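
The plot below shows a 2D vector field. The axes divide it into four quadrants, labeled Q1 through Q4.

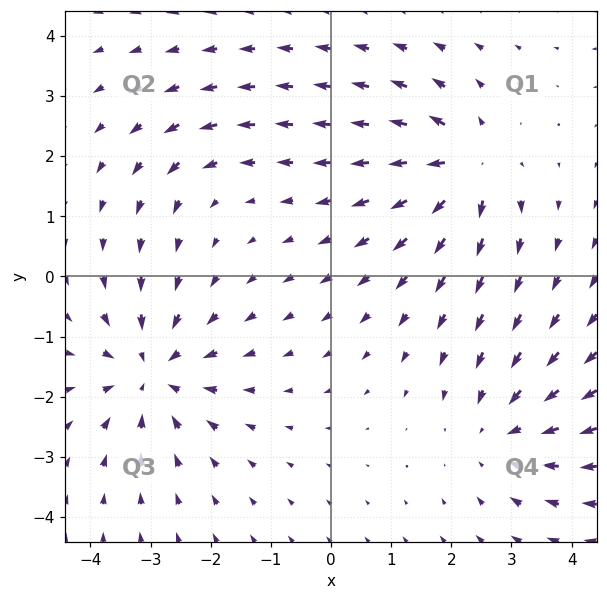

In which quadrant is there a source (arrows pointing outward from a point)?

Q1

The source sits at approximately (2.2, 1.8), which lies in quadrant Q1. The divergence there is about +5, positive as expected for a source.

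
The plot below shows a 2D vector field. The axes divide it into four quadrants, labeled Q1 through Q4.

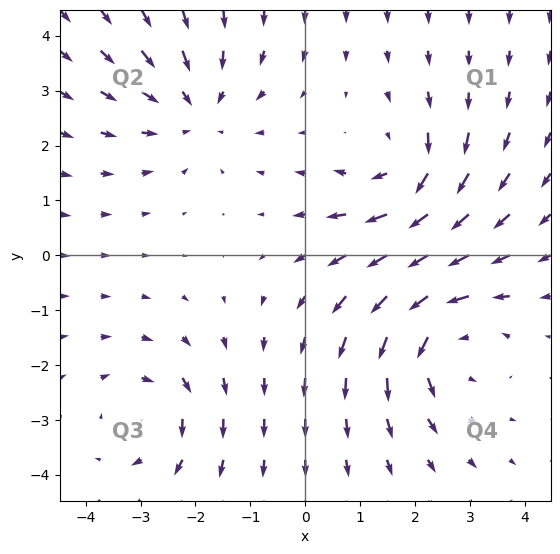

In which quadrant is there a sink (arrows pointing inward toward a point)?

The sink sits at approximately (-2.0, 2.7), which lies in quadrant Q2. The divergence there is about -3, negative as expected for a sink.

Q2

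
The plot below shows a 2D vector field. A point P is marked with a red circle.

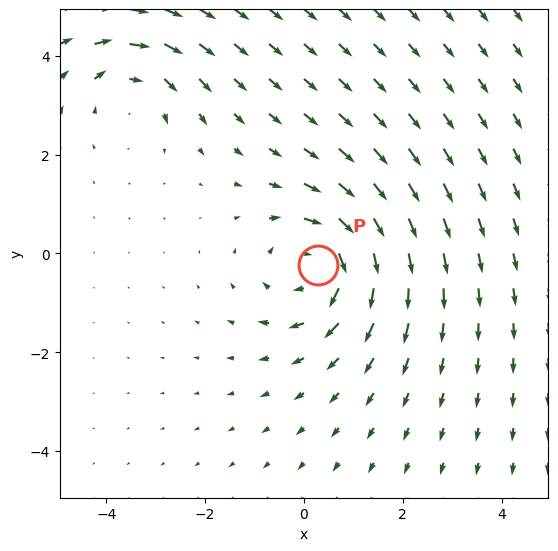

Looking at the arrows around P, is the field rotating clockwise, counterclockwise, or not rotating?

clockwise

Near P at (0.3, -0.2) the arrows circulate clockwise. The curl (z-component) there is about -4; negative curl means clockwise rotation.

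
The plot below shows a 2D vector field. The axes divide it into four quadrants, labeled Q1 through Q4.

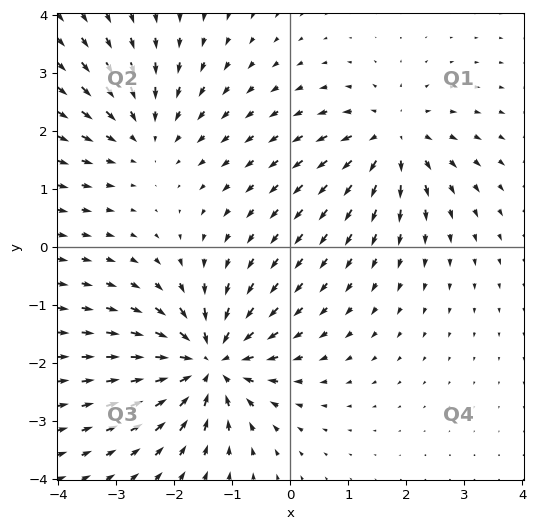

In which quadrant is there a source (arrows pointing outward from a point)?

Q1

The source sits at approximately (1.8, 1.9), which lies in quadrant Q1. The divergence there is about +3, positive as expected for a source.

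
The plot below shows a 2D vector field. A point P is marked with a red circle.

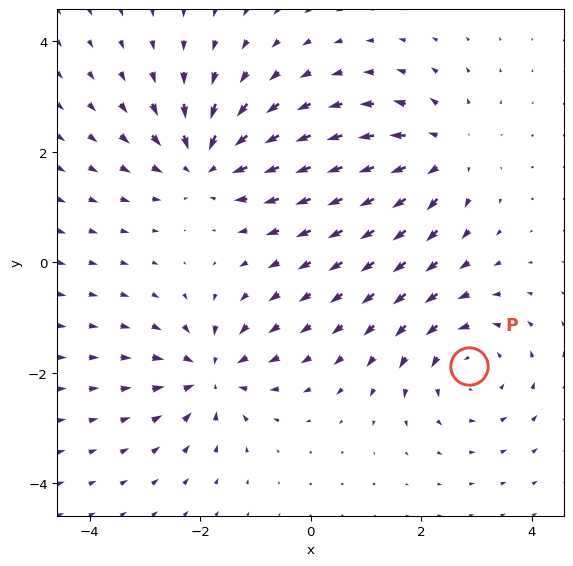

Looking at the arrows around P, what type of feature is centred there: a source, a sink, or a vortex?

vortex

At P (2.9, -1.9) the arrows circulate counterclockwise. Divergence ≈0, curl about +4 — near-zero divergence with nonzero curl is a vortex.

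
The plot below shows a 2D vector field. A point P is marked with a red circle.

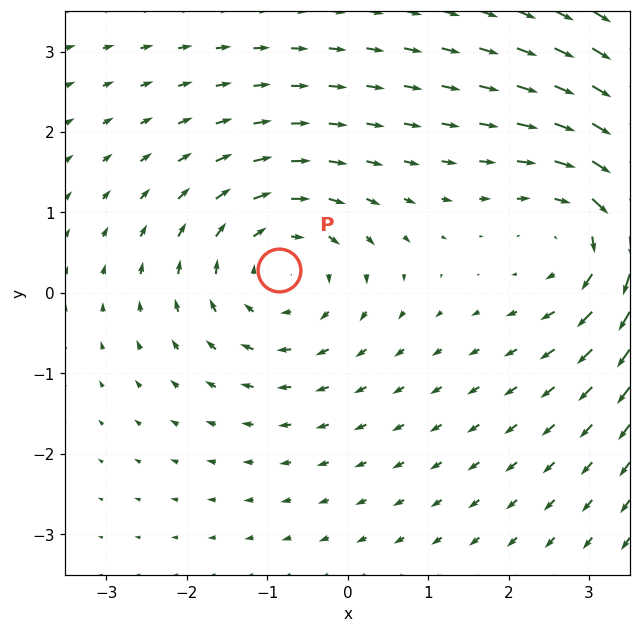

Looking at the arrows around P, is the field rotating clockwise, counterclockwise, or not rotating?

clockwise

Near P at (-0.8, 0.3) the arrows circulate clockwise. The curl (z-component) there is about -3; negative curl means clockwise rotation.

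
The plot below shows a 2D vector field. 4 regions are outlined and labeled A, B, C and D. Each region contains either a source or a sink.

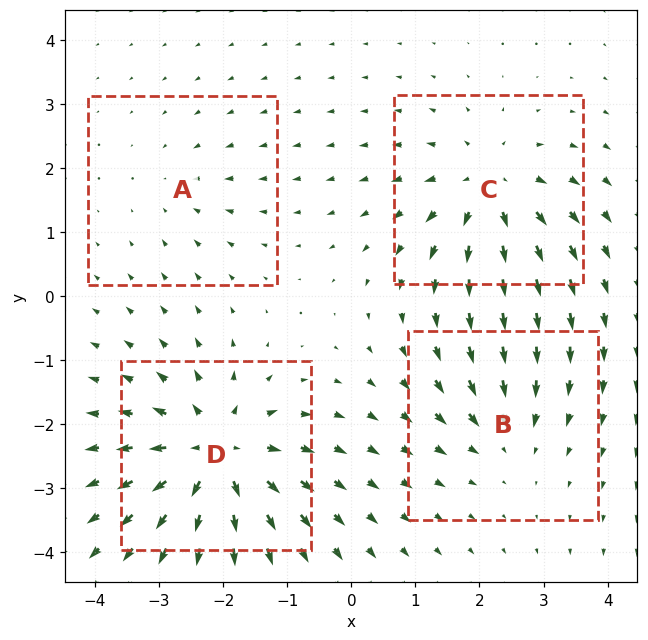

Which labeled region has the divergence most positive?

D

Divergence at each region's feature centre — A: about -2, B: about -4, C: about +5, D: about +7. Region D is most positive.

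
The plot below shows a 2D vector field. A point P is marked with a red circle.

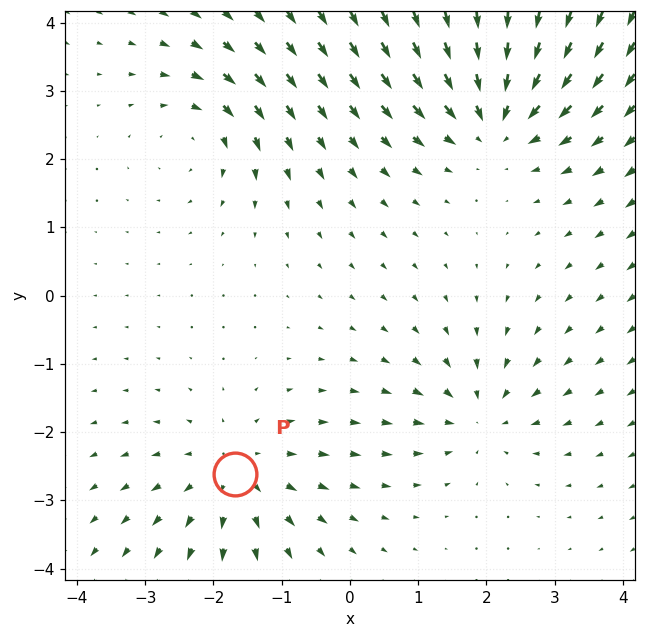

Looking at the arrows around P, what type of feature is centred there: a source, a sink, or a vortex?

At P (-1.7, -2.6) the arrows spread outward. Divergence about +3, curl ≈0 — positive divergence with near-zero curl is a source.

source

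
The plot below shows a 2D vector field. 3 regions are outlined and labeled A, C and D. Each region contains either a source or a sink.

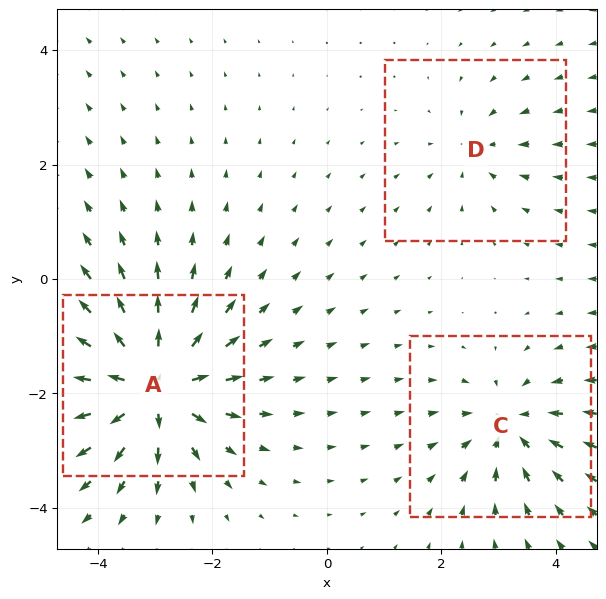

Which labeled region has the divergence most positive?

Divergence at each region's feature centre — A: about +6, C: about -4, D: about -2. Region A is most positive.

A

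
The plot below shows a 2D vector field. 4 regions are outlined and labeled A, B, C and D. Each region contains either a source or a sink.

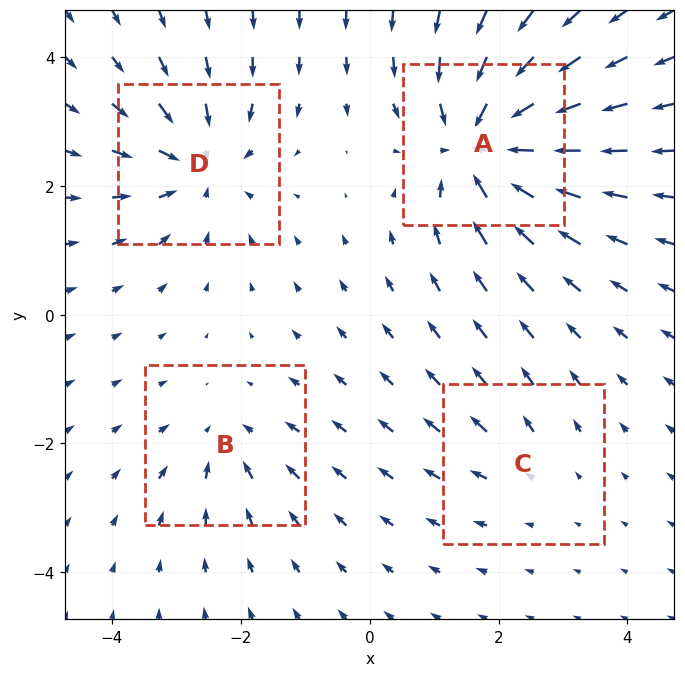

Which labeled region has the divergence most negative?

A

Divergence at each region's feature centre — A: about -8, B: about -3, C: about +2, D: about -5. Region A is most negative.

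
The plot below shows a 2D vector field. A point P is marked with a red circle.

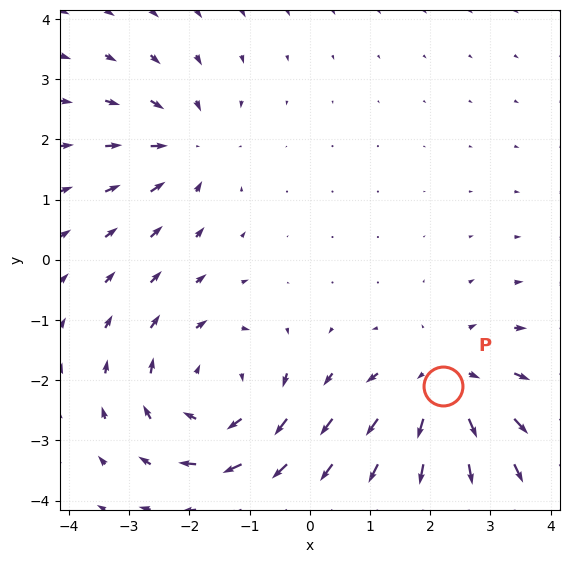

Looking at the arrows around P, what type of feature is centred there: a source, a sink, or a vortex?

source

At P (2.2, -2.1) the arrows spread outward. Divergence about +4, curl ≈0 — positive divergence with near-zero curl is a source.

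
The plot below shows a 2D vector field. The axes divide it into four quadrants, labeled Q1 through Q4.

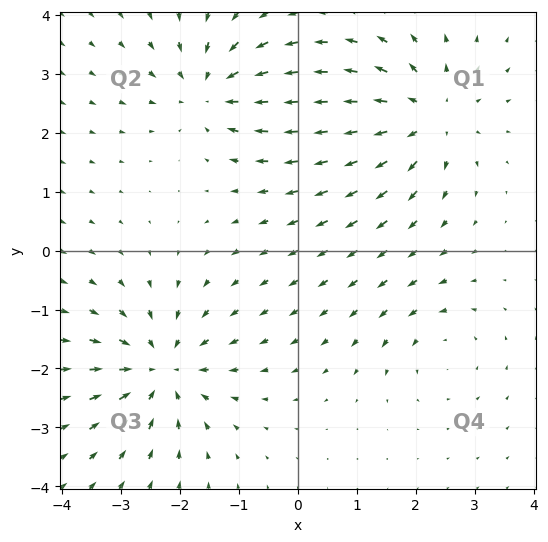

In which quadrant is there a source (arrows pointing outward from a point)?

The source sits at approximately (2.2, 2.3), which lies in quadrant Q1. The divergence there is about +5, positive as expected for a source.

Q1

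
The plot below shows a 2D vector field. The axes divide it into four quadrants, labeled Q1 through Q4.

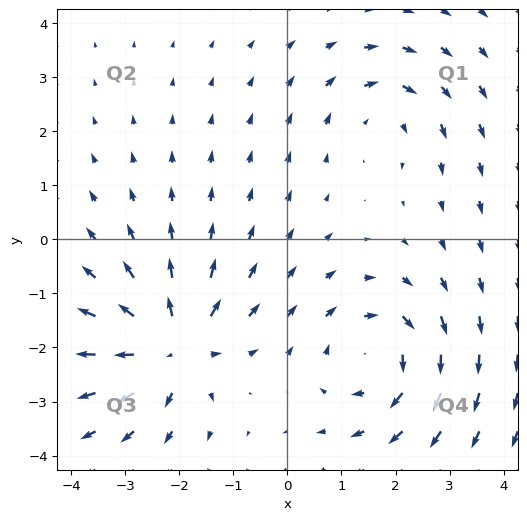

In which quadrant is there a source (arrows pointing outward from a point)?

Q3

The source sits at approximately (-2.1, -2.0), which lies in quadrant Q3. The divergence there is about +6, positive as expected for a source.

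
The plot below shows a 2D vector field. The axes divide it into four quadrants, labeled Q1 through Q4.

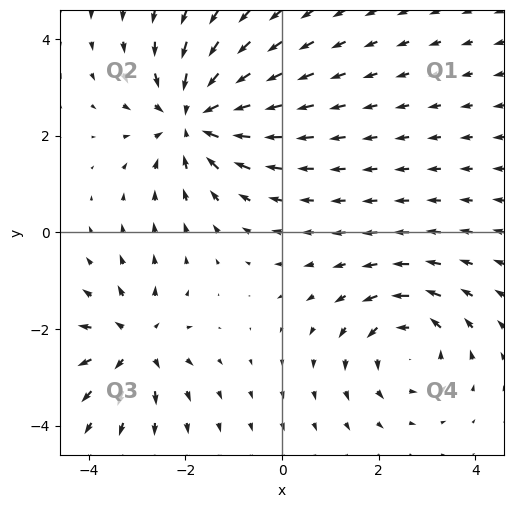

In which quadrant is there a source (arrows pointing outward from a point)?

The source sits at approximately (-3.0, -2.3), which lies in quadrant Q3. The divergence there is about +3, positive as expected for a source.

Q3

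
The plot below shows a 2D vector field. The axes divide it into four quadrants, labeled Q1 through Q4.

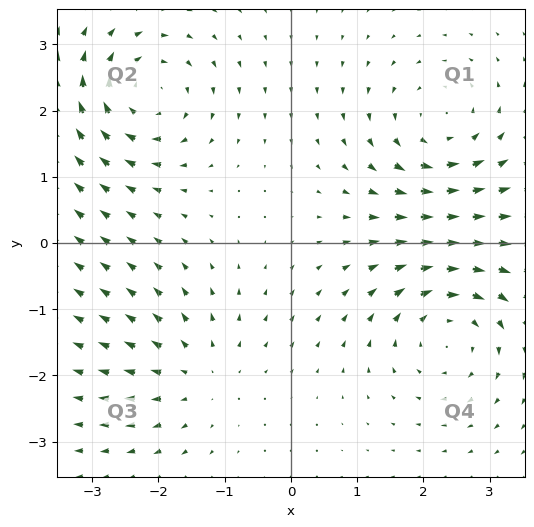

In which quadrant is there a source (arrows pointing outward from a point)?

The source sits at approximately (-1.4, -2.0), which lies in quadrant Q3. The divergence there is about +3, positive as expected for a source.

Q3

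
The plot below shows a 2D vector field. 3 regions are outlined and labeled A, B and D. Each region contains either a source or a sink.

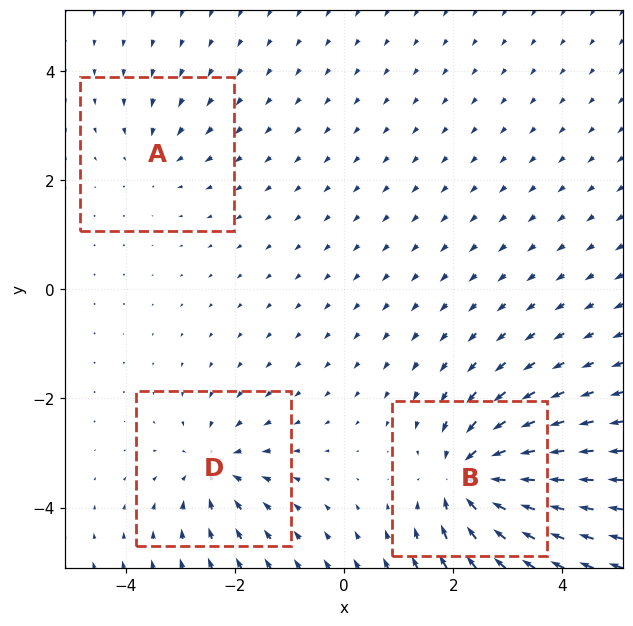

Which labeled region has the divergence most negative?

Divergence at each region's feature centre — A: about -2, B: about -7, D: about -4. Region B is most negative.

B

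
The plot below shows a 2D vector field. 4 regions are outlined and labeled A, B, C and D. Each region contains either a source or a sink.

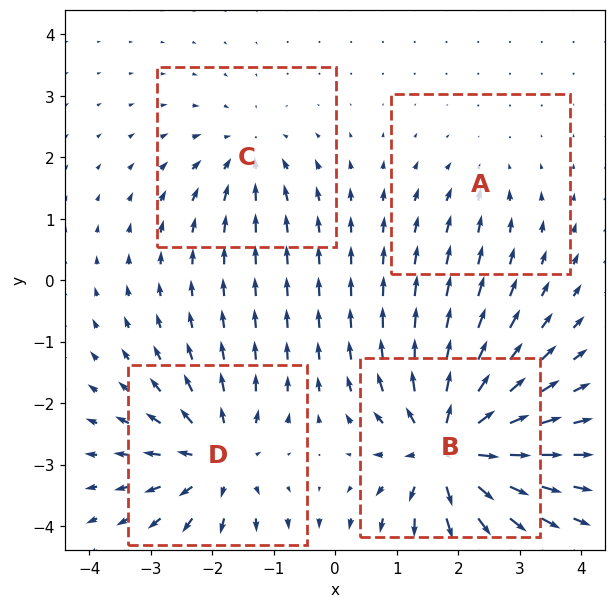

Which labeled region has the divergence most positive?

Divergence at each region's feature centre — A: about -2, B: about +9, C: about -4, D: about +6. Region B is most positive.

B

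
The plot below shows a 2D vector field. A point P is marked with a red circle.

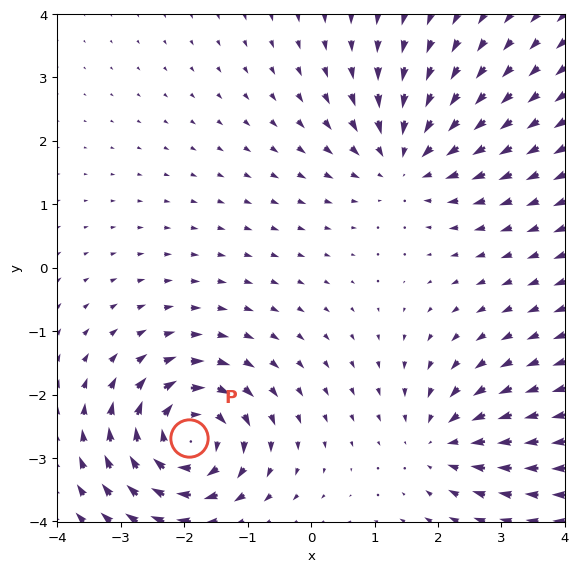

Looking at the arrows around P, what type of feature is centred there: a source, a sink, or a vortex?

At P (-1.9, -2.7) the arrows circulate clockwise. Divergence ≈0, curl about -7 — near-zero divergence with nonzero curl is a vortex.

vortex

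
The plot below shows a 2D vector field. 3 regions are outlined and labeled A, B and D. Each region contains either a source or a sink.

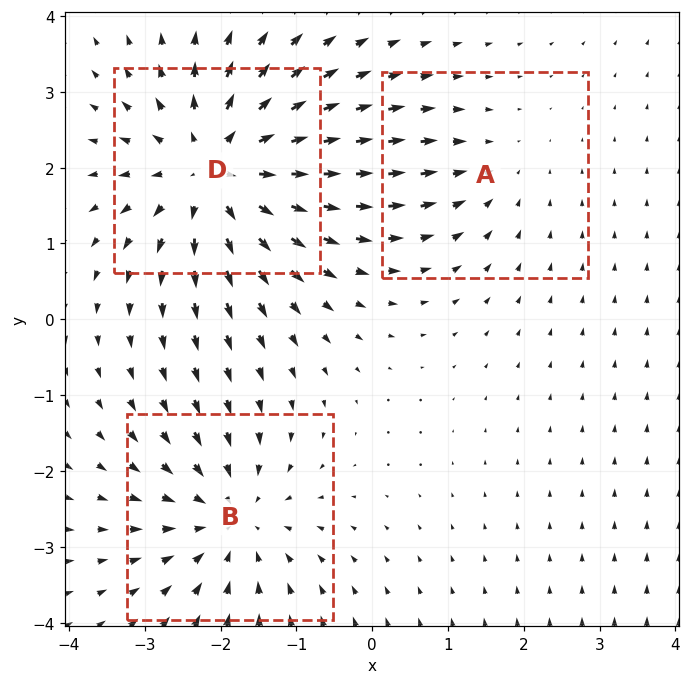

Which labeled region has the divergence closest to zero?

A

Divergence at each region's feature centre — A: about -2, B: about -3, D: about +5. Region A is closest to zero.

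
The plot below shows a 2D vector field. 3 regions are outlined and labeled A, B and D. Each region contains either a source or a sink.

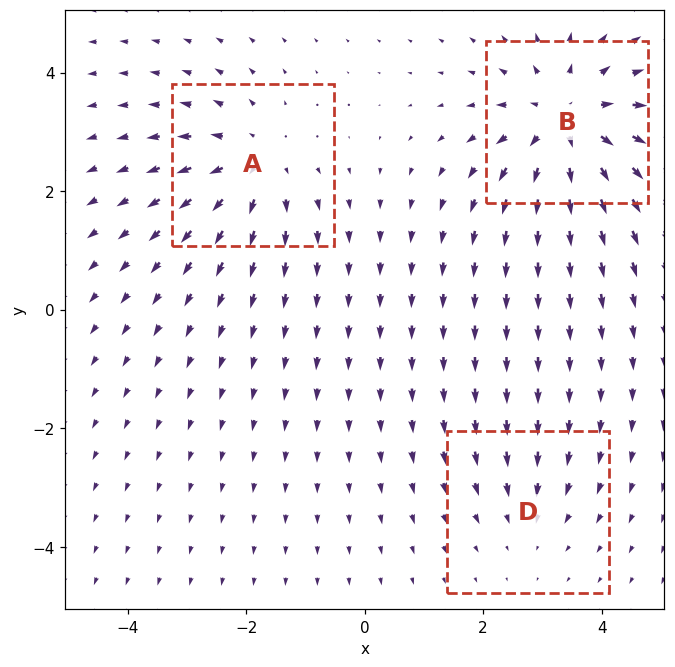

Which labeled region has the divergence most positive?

B

Divergence at each region's feature centre — A: about +3, B: about +4, D: about -2. Region B is most positive.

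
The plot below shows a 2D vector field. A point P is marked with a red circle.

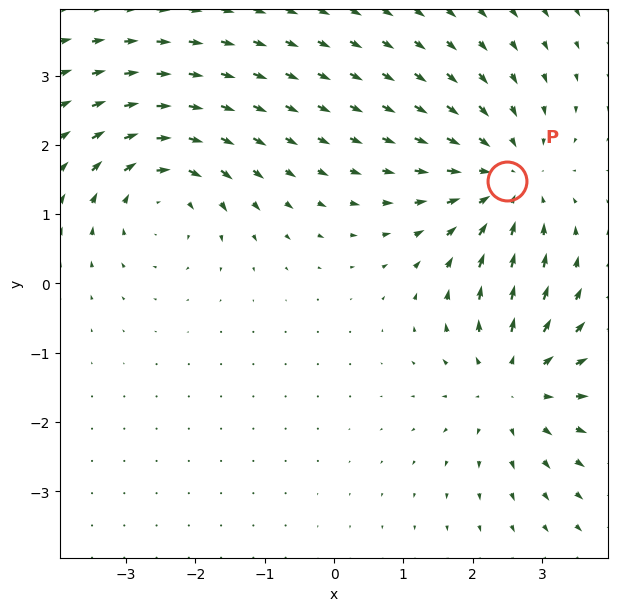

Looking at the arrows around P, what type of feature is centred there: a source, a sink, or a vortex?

sink

At P (2.5, 1.5) the arrows converge inward. Divergence about -4, curl ≈0 — negative divergence with near-zero curl is a sink.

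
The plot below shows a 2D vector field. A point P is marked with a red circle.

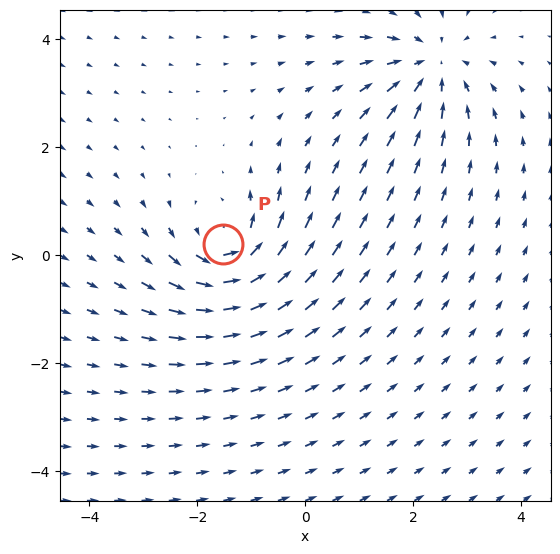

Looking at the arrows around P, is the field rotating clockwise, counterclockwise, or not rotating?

Near P at (-1.5, 0.2) the arrows circulate counterclockwise. The curl (z-component) there is about +5; positive curl means counterclockwise rotation.

counterclockwise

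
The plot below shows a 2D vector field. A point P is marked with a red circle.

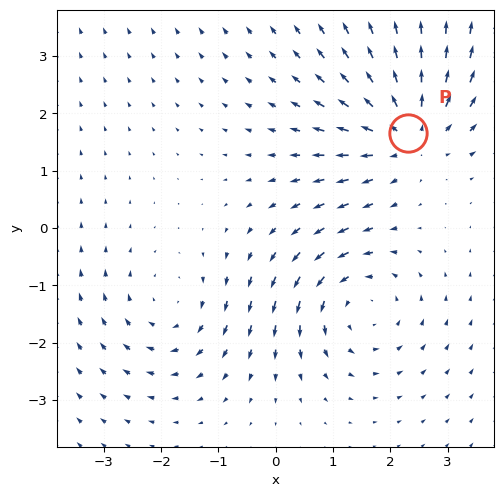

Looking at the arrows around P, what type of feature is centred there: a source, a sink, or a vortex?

source

At P (2.3, 1.7) the arrows spread outward. Divergence about +4, curl ≈0 — positive divergence with near-zero curl is a source.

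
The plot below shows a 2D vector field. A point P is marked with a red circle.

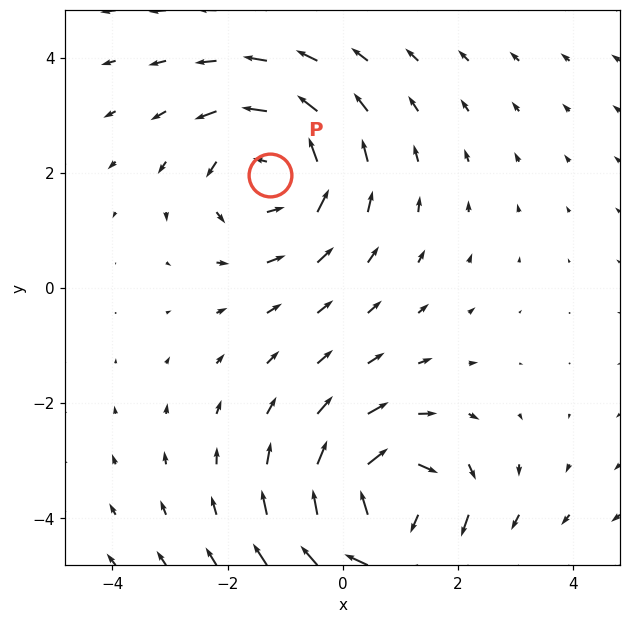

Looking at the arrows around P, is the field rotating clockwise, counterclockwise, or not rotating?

Near P at (-1.3, 2.0) the arrows circulate counterclockwise. The curl (z-component) there is about +4; positive curl means counterclockwise rotation.

counterclockwise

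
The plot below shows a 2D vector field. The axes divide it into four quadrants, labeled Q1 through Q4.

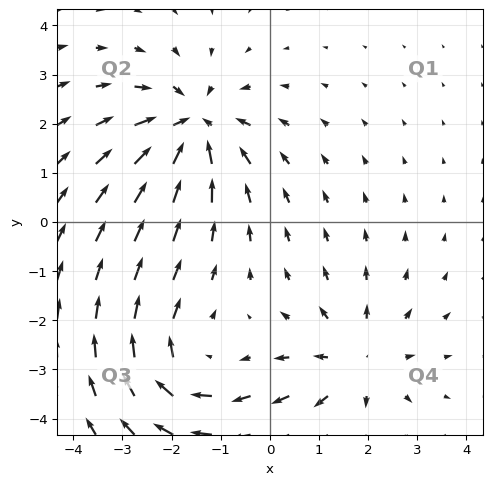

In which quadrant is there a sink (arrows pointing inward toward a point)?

Q2

The sink sits at approximately (-1.6, 2.0), which lies in quadrant Q2. The divergence there is about -5, negative as expected for a sink.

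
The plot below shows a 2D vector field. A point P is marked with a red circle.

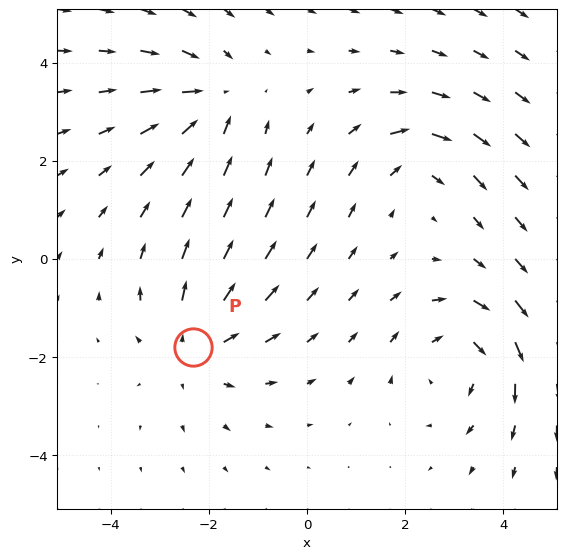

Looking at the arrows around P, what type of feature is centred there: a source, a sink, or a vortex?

source

At P (-2.3, -1.8) the arrows spread outward. Divergence about +3, curl ≈0 — positive divergence with near-zero curl is a source.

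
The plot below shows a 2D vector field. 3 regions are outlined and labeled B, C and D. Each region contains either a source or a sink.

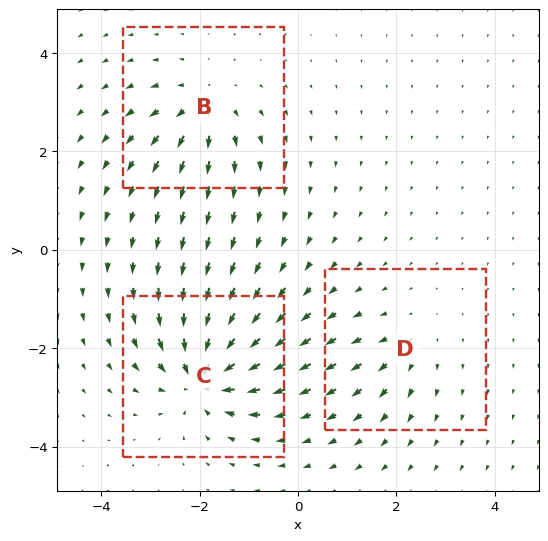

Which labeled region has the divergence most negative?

C

Divergence at each region's feature centre — B: about +4, C: about -6, D: about +2. Region C is most negative.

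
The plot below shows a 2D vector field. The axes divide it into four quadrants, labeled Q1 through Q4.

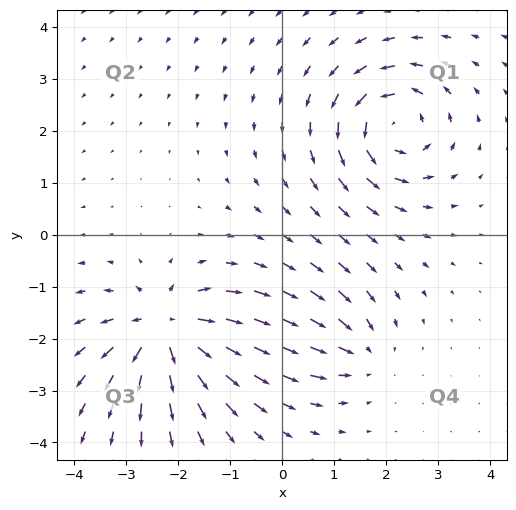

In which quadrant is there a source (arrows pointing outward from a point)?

The source sits at approximately (-2.2, -1.8), which lies in quadrant Q3. The divergence there is about +7, positive as expected for a source.

Q3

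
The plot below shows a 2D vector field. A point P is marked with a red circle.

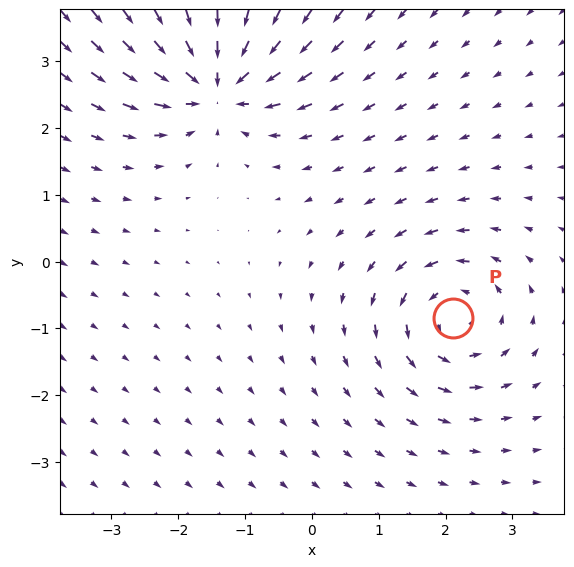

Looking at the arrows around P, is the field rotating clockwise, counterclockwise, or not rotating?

counterclockwise

Near P at (2.1, -0.8) the arrows circulate counterclockwise. The curl (z-component) there is about +4; positive curl means counterclockwise rotation.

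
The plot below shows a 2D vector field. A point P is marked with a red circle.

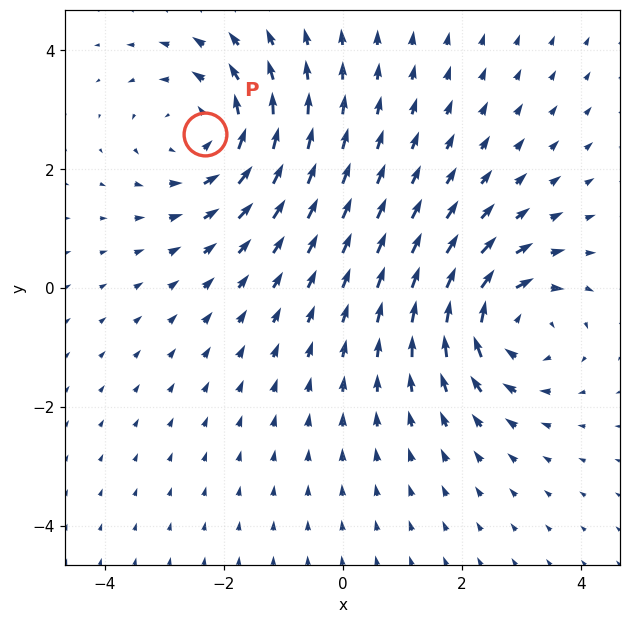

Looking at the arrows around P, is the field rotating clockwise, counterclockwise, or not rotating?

counterclockwise

Near P at (-2.3, 2.6) the arrows circulate counterclockwise. The curl (z-component) there is about +3; positive curl means counterclockwise rotation.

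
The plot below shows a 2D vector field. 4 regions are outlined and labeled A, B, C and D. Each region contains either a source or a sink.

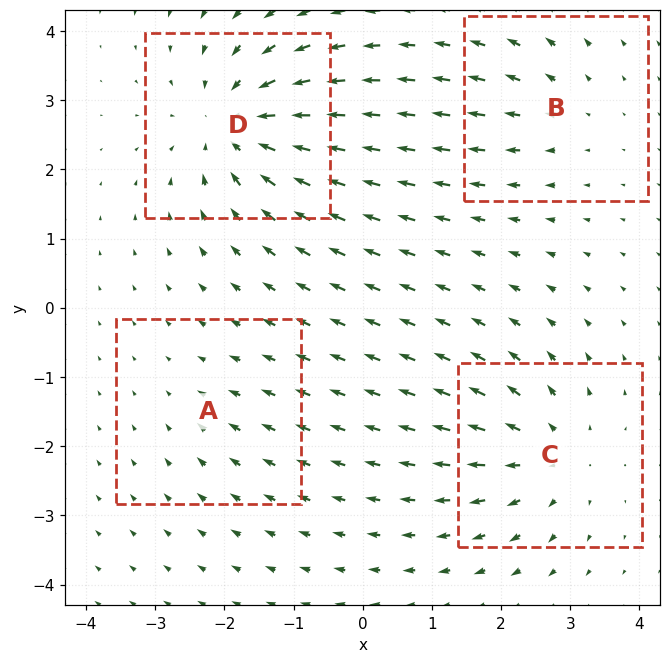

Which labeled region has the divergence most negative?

D

Divergence at each region's feature centre — A: about -2, B: about +3, C: about +5, D: about -7. Region D is most negative.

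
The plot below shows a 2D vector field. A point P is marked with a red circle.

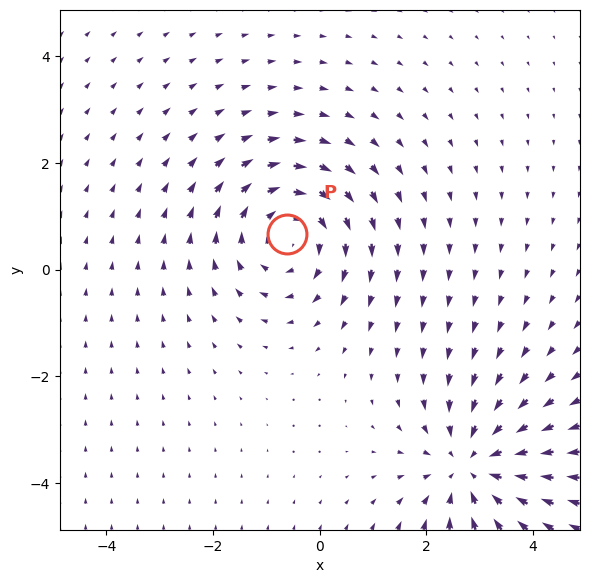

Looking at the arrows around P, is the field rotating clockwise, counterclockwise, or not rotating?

clockwise

Near P at (-0.6, 0.7) the arrows circulate clockwise. The curl (z-component) there is about -4; negative curl means clockwise rotation.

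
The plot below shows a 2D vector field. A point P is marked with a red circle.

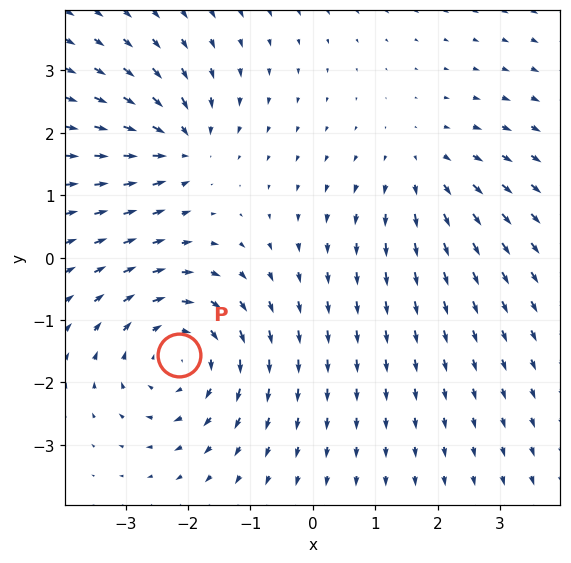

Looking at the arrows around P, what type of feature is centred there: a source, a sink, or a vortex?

At P (-2.1, -1.6) the arrows circulate clockwise. Divergence ≈0, curl about -4 — near-zero divergence with nonzero curl is a vortex.

vortex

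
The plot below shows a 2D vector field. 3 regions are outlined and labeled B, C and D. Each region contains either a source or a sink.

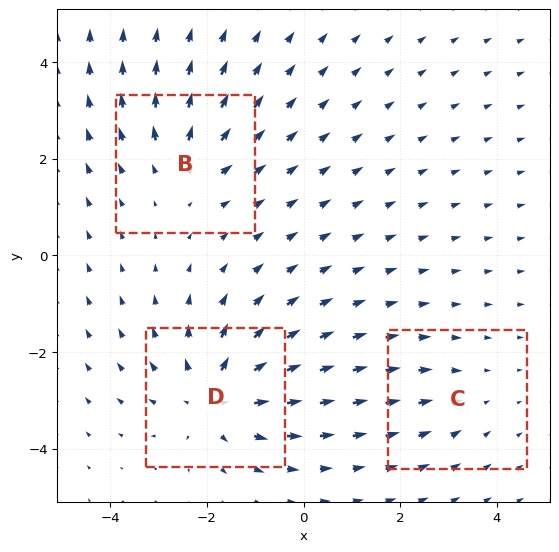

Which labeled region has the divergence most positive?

Divergence at each region's feature centre — B: about +3, C: about -2, D: about +4. Region D is most positive.

D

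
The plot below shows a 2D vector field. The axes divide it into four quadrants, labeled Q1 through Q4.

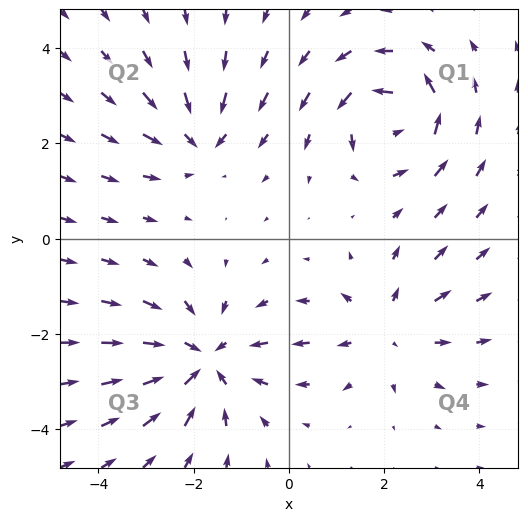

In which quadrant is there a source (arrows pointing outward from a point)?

The source sits at approximately (2.0, -1.9), which lies in quadrant Q4. The divergence there is about +3, positive as expected for a source.

Q4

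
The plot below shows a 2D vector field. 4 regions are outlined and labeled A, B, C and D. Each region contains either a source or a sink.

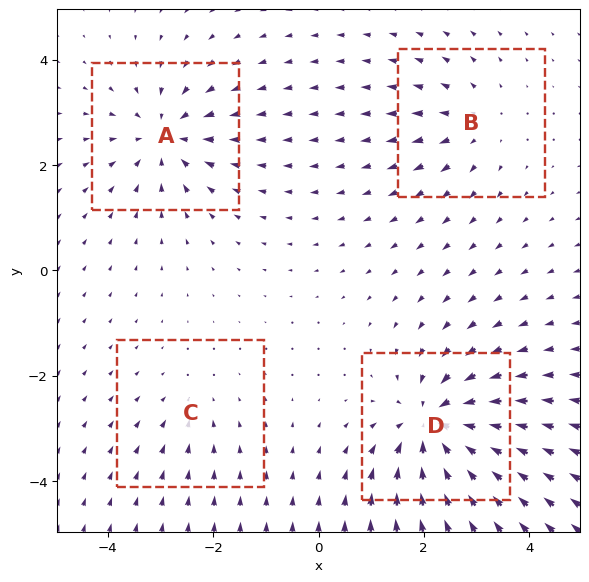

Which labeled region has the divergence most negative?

D

Divergence at each region's feature centre — A: about -6, B: about +4, C: about -2, D: about -8. Region D is most negative.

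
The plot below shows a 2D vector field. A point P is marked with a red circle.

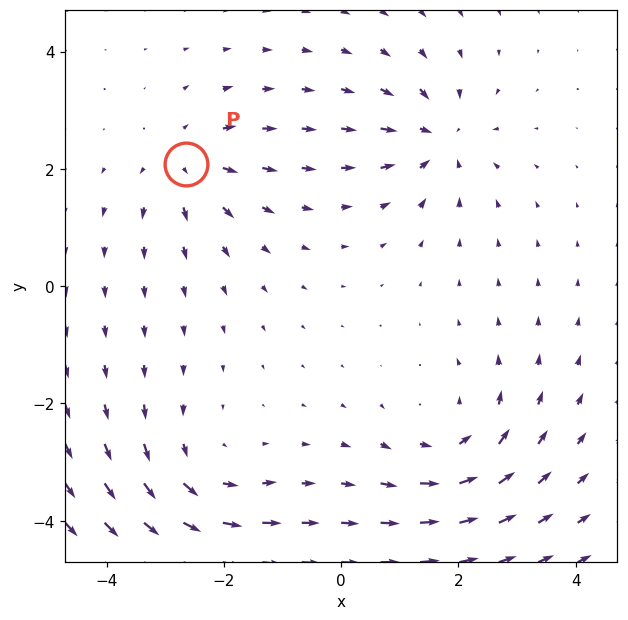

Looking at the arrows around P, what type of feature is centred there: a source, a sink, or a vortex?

source

At P (-2.6, 2.1) the arrows spread outward. Divergence about +3, curl ≈0 — positive divergence with near-zero curl is a source.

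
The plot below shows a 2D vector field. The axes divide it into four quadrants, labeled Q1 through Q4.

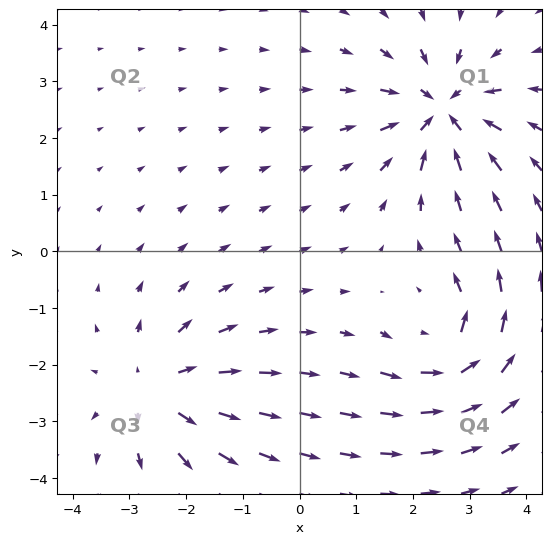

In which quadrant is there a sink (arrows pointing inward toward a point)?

Q1

The sink sits at approximately (2.5, 2.5), which lies in quadrant Q1. The divergence there is about -5, negative as expected for a sink.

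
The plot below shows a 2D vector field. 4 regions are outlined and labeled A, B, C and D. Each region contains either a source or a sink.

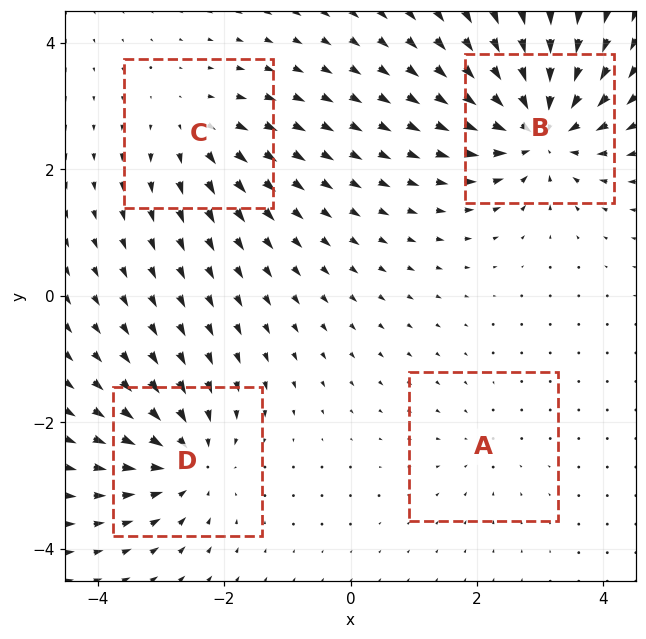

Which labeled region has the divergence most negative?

Divergence at each region's feature centre — A: about -2, B: about -8, C: about +4, D: about -5. Region B is most negative.

B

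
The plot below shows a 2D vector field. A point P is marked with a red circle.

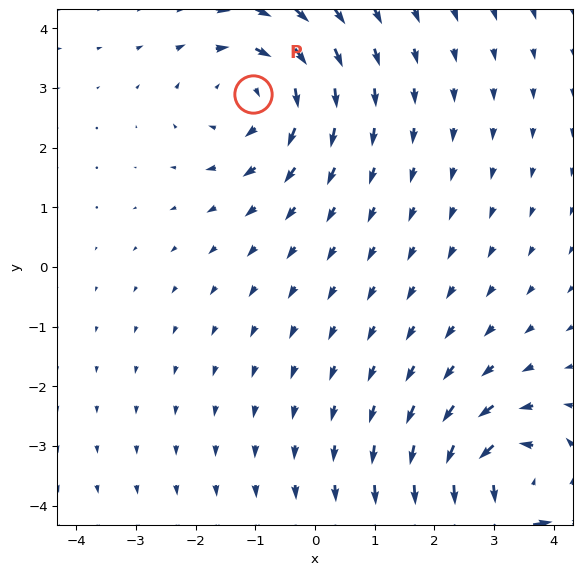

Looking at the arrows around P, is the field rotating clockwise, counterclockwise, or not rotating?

clockwise

Near P at (-1.0, 2.9) the arrows circulate clockwise. The curl (z-component) there is about -3; negative curl means clockwise rotation.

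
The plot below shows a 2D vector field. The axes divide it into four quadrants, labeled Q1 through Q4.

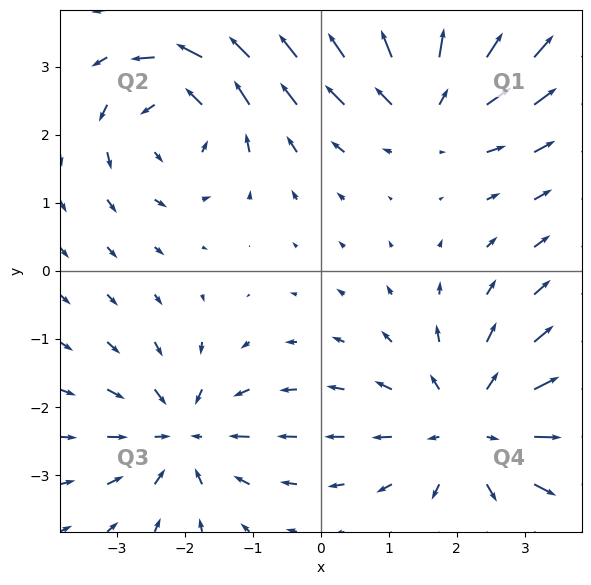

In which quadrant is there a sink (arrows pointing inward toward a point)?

The sink sits at approximately (-2.0, -2.4), which lies in quadrant Q3. The divergence there is about -4, negative as expected for a sink.

Q3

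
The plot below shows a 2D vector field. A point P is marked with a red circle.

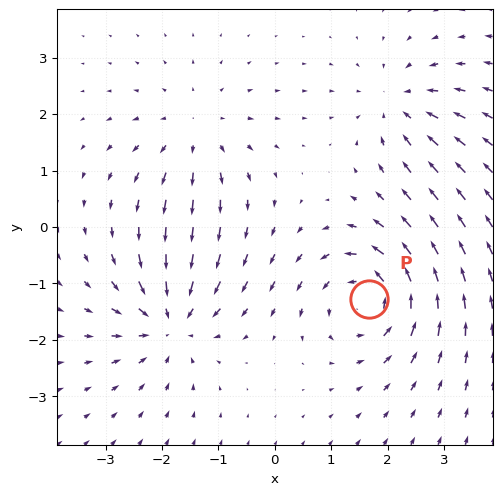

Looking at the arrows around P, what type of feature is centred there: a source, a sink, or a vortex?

At P (1.7, -1.3) the arrows circulate counterclockwise. Divergence ≈0, curl about +6 — near-zero divergence with nonzero curl is a vortex.

vortex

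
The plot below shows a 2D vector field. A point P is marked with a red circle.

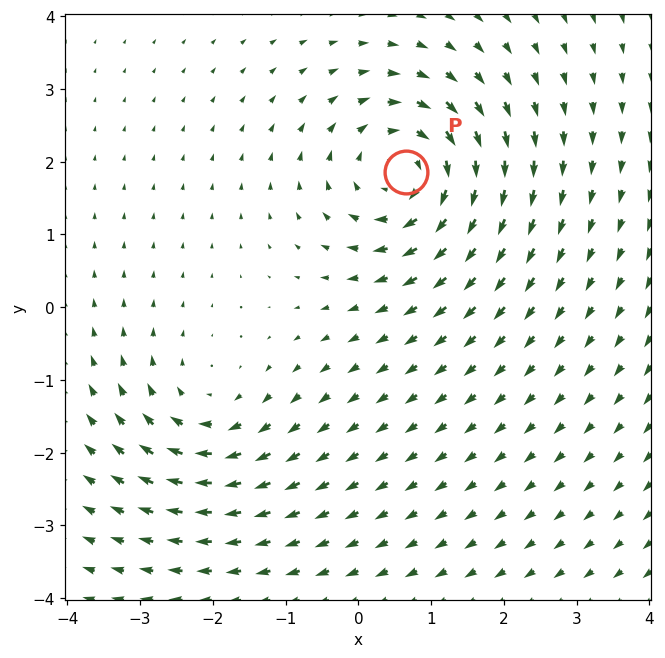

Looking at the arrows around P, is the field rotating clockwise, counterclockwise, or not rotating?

clockwise

Near P at (0.7, 1.9) the arrows circulate clockwise. The curl (z-component) there is about -5; negative curl means clockwise rotation.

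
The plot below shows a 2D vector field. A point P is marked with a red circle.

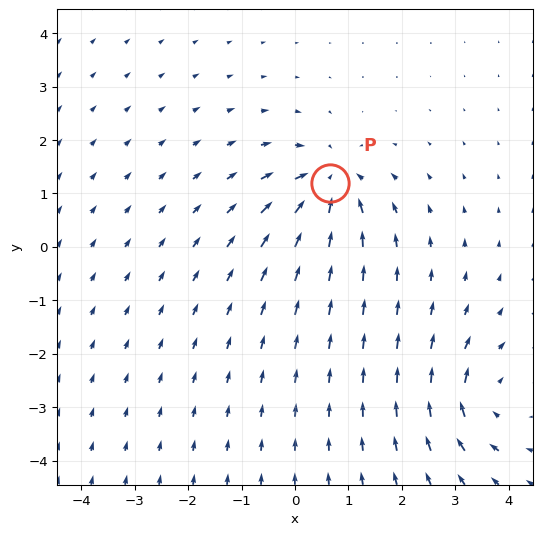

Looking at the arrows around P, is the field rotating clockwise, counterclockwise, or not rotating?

Near P at (0.6, 1.2) the arrows show no circulation. The curl there is ≈0.

not rotating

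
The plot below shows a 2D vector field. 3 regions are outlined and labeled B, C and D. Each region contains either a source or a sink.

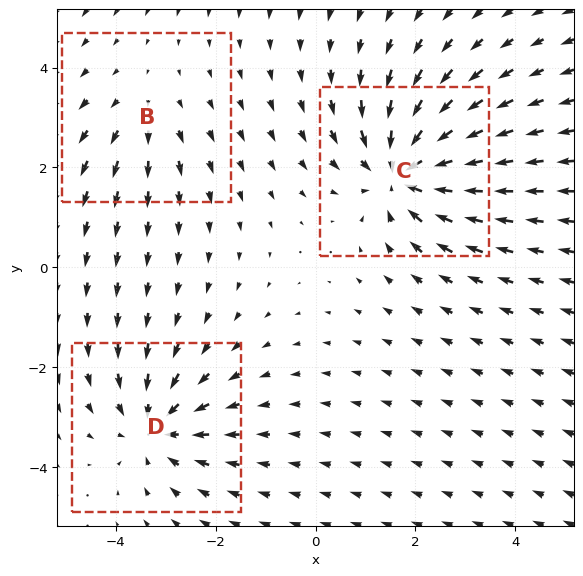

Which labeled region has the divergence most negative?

Divergence at each region's feature centre — B: about +2, C: about -5, D: about -4. Region C is most negative.

C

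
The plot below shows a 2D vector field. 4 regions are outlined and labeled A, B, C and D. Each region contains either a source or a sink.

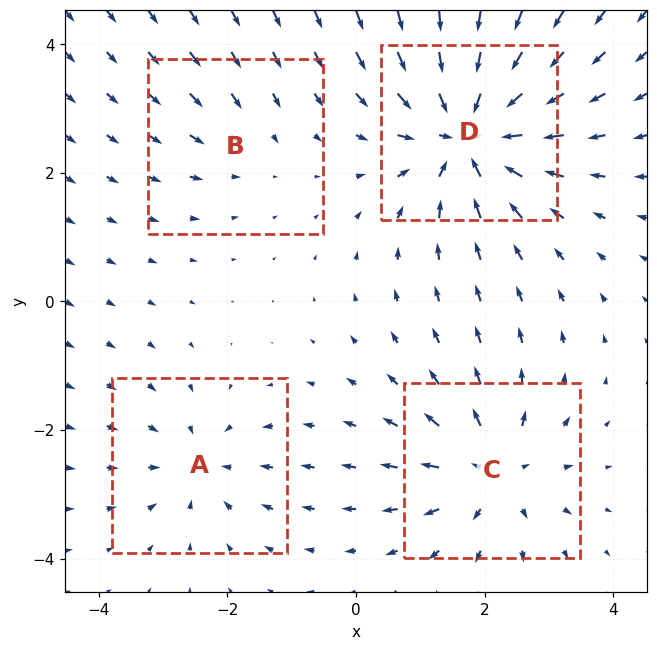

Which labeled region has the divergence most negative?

Divergence at each region's feature centre — A: about -4, B: about -2, C: about +5, D: about -8. Region D is most negative.

D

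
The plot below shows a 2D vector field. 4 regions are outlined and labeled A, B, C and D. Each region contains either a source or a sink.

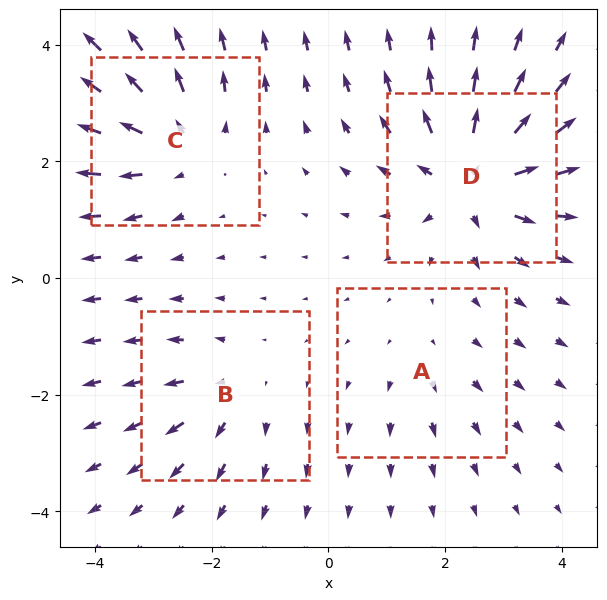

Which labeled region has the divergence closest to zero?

A

Divergence at each region's feature centre — A: about +2, B: about +4, C: about +6, D: about +8. Region A is closest to zero.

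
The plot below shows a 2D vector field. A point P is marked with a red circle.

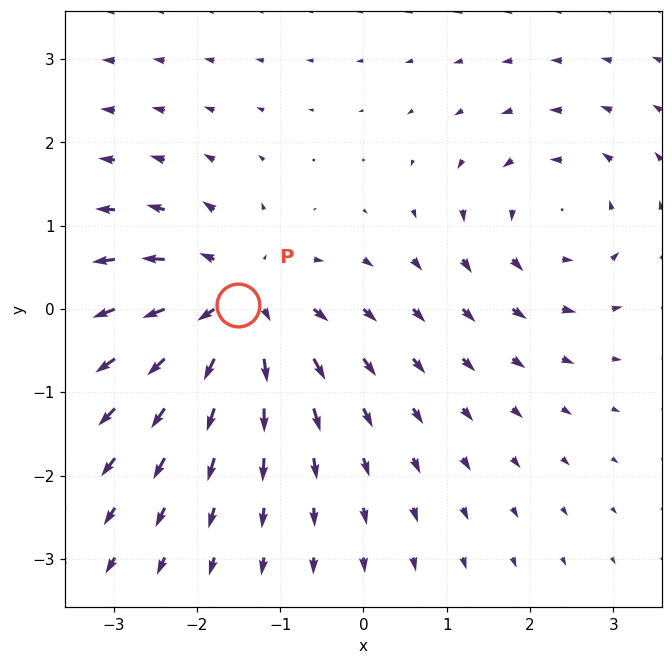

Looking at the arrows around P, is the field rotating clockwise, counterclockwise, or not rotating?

Near P at (-1.5, 0.1) the arrows show no circulation. The curl there is ≈0.

not rotating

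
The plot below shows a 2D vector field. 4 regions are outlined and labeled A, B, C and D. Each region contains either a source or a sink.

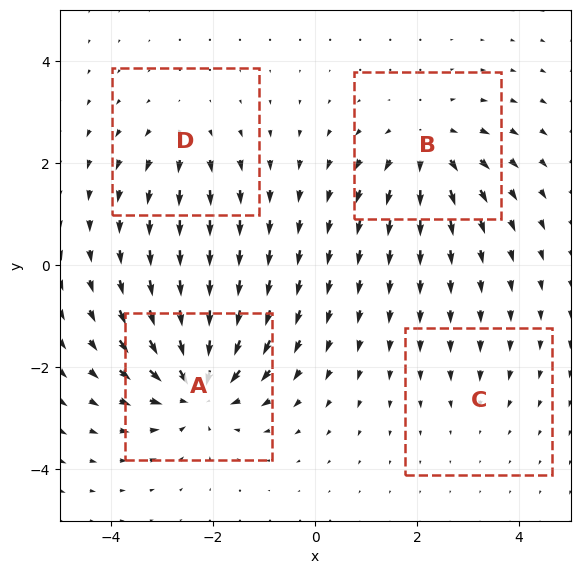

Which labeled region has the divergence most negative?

Divergence at each region's feature centre — A: about -7, B: about +5, C: about -2, D: about +3. Region A is most negative.

A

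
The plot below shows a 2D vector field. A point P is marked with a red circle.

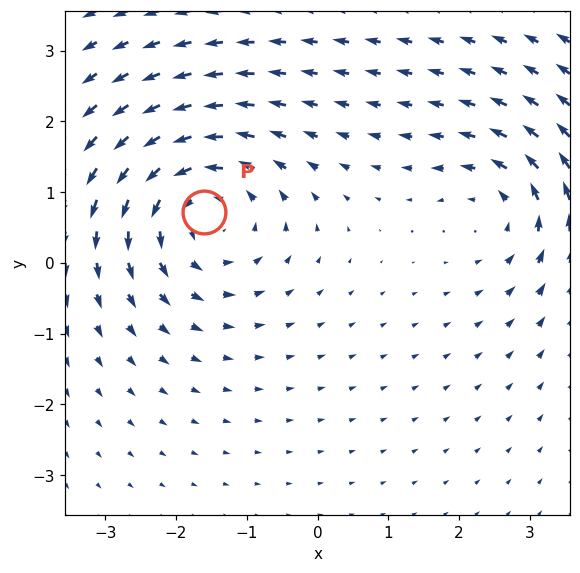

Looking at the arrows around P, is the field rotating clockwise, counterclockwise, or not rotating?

counterclockwise

Near P at (-1.6, 0.7) the arrows circulate counterclockwise. The curl (z-component) there is about +4; positive curl means counterclockwise rotation.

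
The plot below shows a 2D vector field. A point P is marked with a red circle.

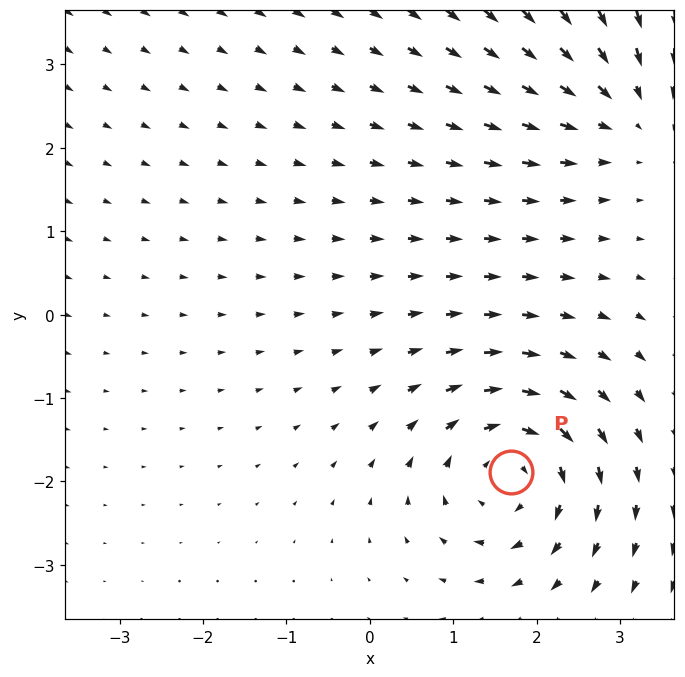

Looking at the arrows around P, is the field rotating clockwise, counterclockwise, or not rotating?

clockwise

Near P at (1.7, -1.9) the arrows circulate clockwise. The curl (z-component) there is about -5; negative curl means clockwise rotation.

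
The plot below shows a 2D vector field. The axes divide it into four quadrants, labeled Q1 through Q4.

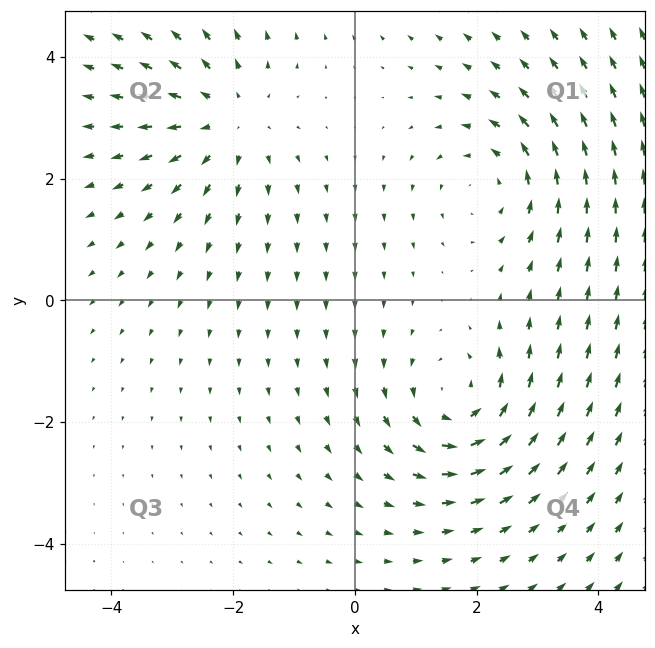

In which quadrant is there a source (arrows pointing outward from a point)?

The source sits at approximately (-2.1, 3.0), which lies in quadrant Q2. The divergence there is about +3, positive as expected for a source.

Q2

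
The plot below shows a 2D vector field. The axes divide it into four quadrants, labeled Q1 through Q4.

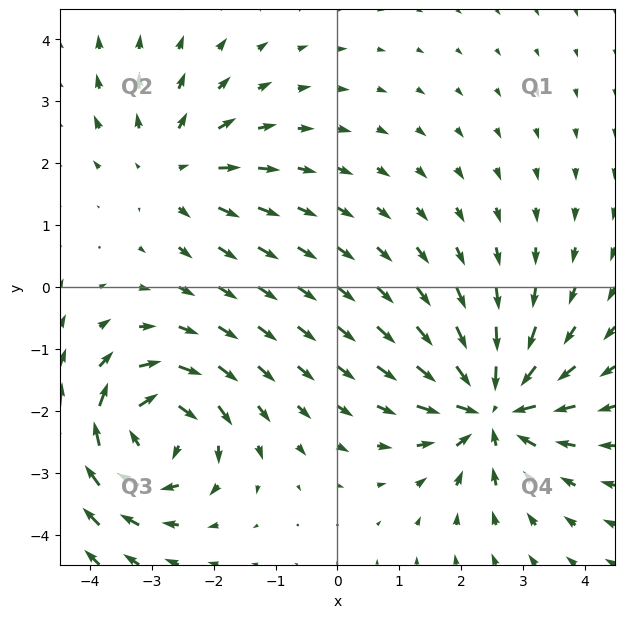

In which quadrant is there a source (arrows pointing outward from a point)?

Q2

The source sits at approximately (-2.6, 1.9), which lies in quadrant Q2. The divergence there is about +3, positive as expected for a source.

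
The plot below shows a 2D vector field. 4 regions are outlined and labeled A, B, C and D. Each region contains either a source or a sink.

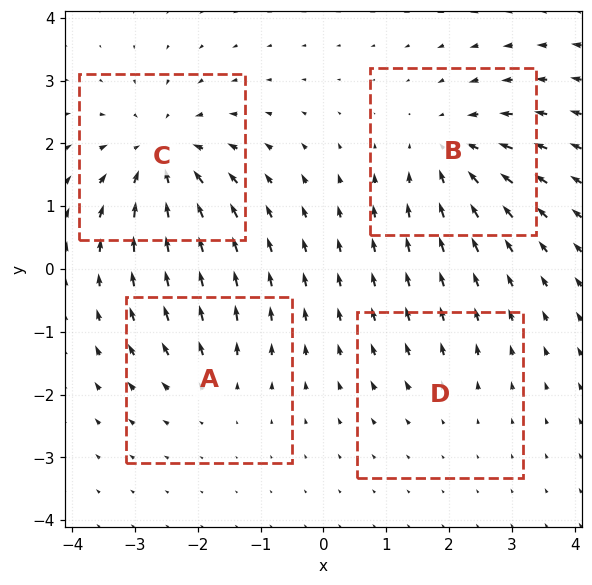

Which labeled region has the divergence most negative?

Divergence at each region's feature centre — A: about +3, B: about -5, C: about -6, D: about +2. Region C is most negative.

C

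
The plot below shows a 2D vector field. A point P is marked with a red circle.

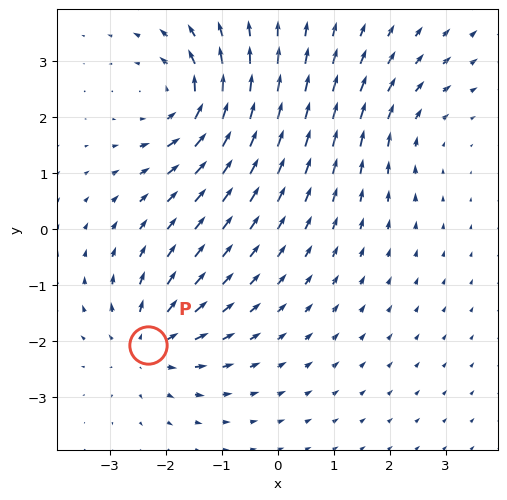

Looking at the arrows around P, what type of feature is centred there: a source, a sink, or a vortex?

source

At P (-2.3, -2.1) the arrows spread outward. Divergence about +5, curl ≈0 — positive divergence with near-zero curl is a source.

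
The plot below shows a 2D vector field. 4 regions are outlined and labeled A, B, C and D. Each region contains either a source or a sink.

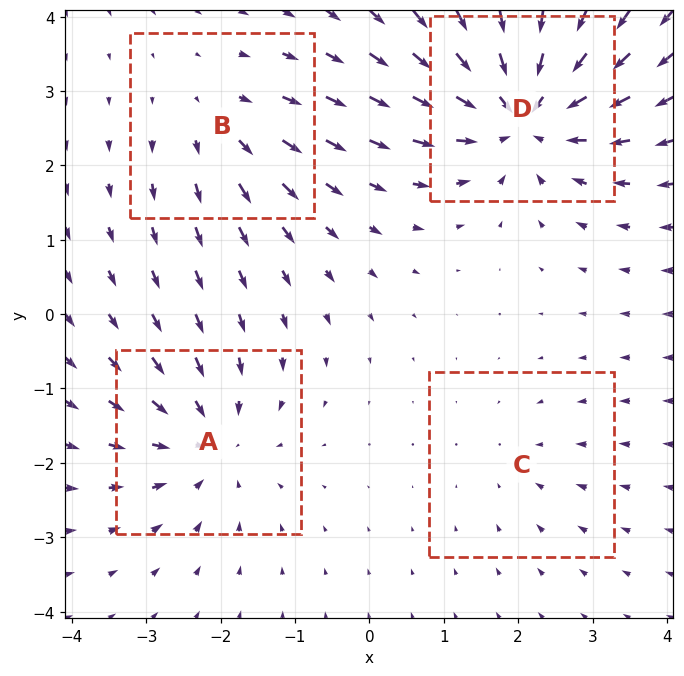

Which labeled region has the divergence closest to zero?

Divergence at each region's feature centre — A: about -4, B: about +3, C: about -2, D: about -7. Region C is closest to zero.

C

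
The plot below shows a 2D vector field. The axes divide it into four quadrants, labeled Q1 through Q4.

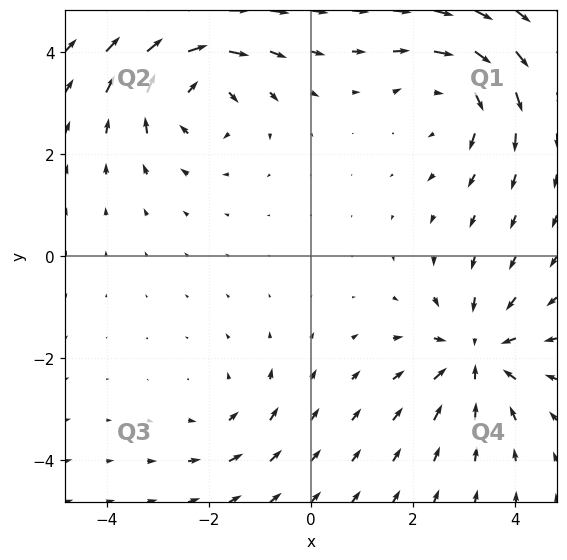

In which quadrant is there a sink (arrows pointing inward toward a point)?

Q4

The sink sits at approximately (3.2, -1.9), which lies in quadrant Q4. The divergence there is about -5, negative as expected for a sink.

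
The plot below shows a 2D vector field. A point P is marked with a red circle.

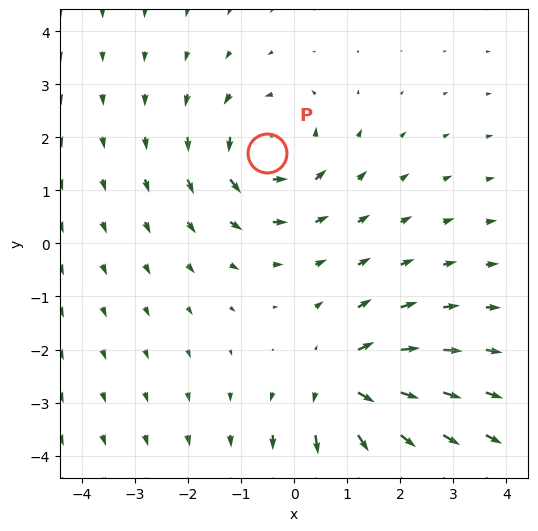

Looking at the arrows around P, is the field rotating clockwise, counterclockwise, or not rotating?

Near P at (-0.5, 1.7) the arrows circulate counterclockwise. The curl (z-component) there is about +3; positive curl means counterclockwise rotation.

counterclockwise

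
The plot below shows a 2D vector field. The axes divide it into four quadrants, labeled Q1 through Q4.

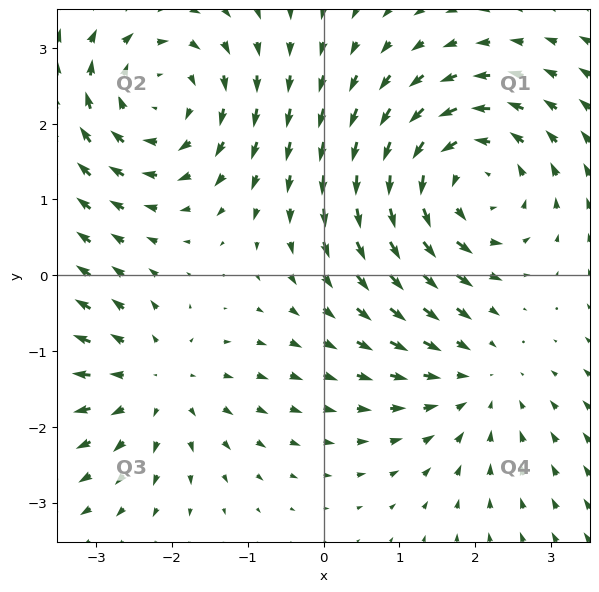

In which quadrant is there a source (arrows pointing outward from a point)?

Q3

The source sits at approximately (-2.2, -1.4), which lies in quadrant Q3. The divergence there is about +3, positive as expected for a source.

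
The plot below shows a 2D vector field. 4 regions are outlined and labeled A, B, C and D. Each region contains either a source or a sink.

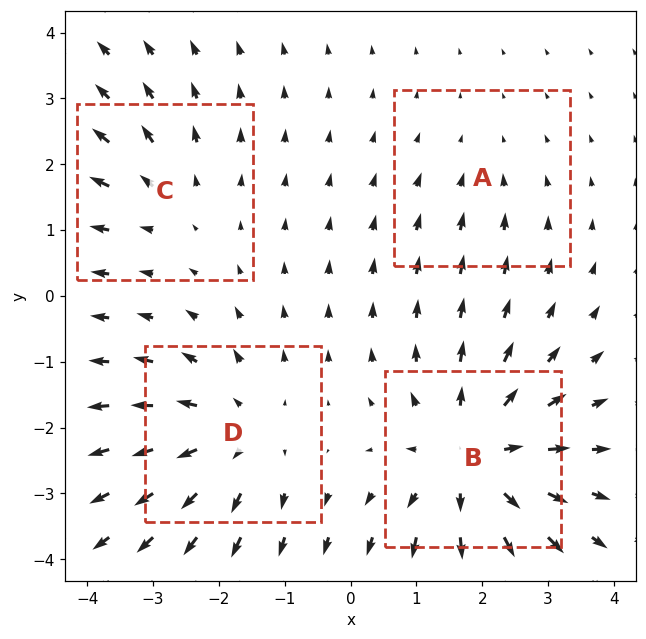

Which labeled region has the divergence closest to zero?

Divergence at each region's feature centre — A: about -2, B: about +6, C: about +3, D: about +4. Region A is closest to zero.

A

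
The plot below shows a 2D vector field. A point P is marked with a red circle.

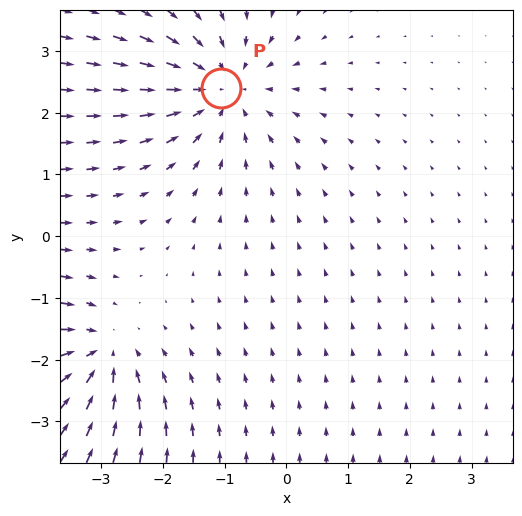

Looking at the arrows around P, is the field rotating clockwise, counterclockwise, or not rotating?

Near P at (-1.1, 2.4) the arrows show no circulation. The curl there is ≈0.

not rotating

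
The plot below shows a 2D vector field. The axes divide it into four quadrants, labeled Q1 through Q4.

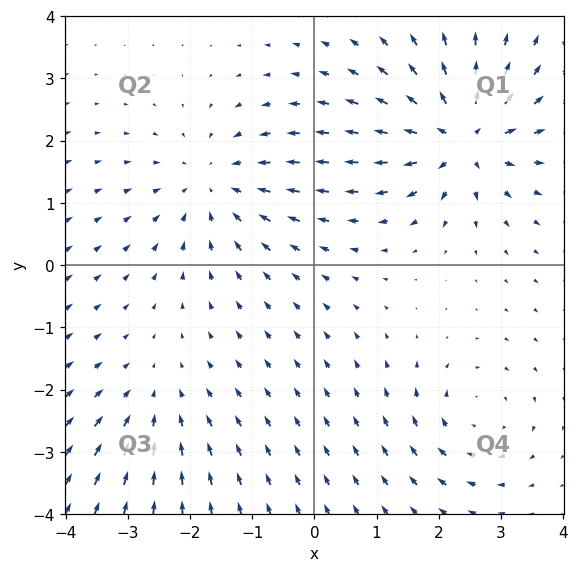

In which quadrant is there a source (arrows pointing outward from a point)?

Q1

The source sits at approximately (2.4, 2.0), which lies in quadrant Q1. The divergence there is about +6, positive as expected for a source.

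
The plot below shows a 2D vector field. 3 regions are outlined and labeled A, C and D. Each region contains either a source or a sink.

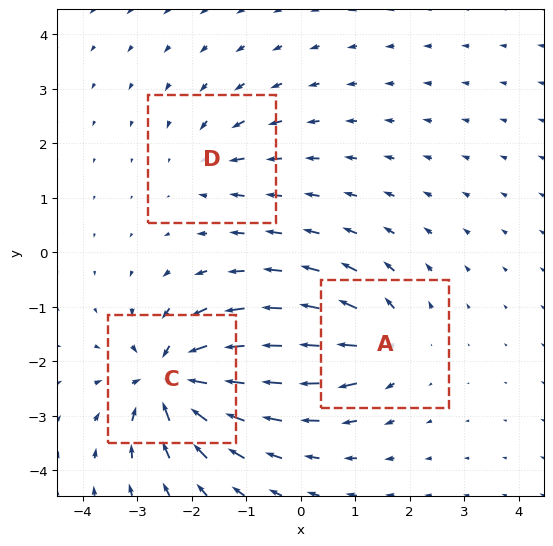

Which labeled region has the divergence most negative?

C

Divergence at each region's feature centre — A: about +4, C: about -7, D: about -3. Region C is most negative.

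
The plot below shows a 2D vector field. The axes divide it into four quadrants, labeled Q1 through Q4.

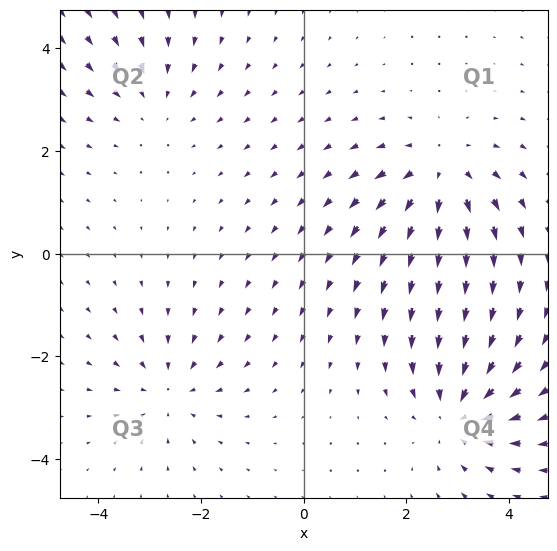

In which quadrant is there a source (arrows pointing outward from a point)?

Q1

The source sits at approximately (2.7, 1.6), which lies in quadrant Q1. The divergence there is about +5, positive as expected for a source.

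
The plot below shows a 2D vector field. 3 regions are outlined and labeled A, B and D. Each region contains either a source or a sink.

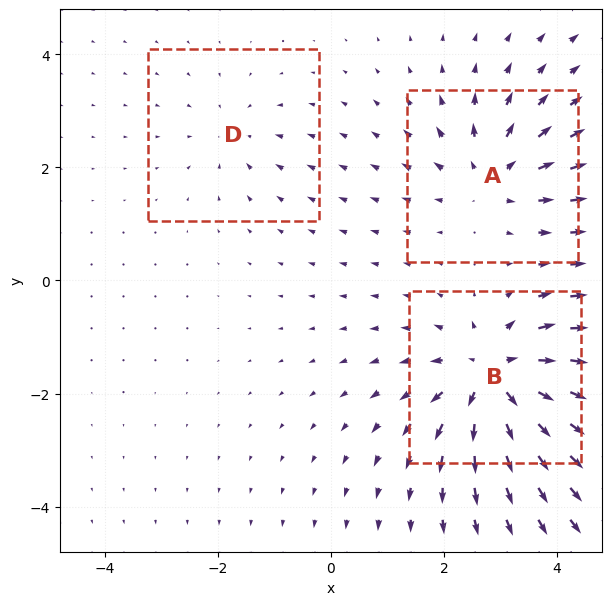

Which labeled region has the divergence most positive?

Divergence at each region's feature centre — A: about +4, B: about +6, D: about -2. Region B is most positive.

B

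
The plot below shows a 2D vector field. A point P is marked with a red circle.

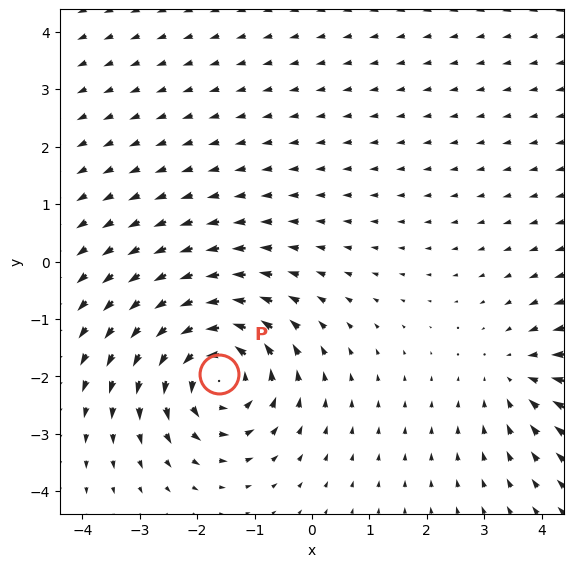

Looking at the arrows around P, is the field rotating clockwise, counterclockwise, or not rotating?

Near P at (-1.6, -2.0) the arrows circulate counterclockwise. The curl (z-component) there is about +5; positive curl means counterclockwise rotation.

counterclockwise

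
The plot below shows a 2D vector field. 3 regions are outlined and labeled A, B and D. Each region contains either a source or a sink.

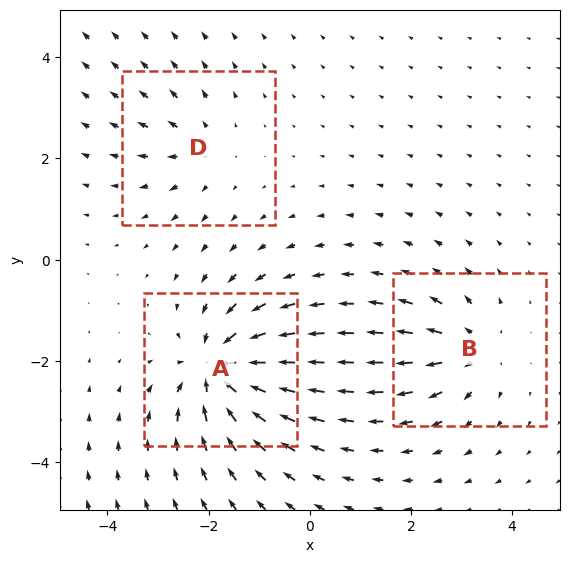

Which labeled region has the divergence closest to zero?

Divergence at each region's feature centre — A: about -6, B: about +4, D: about +2. Region D is closest to zero.

D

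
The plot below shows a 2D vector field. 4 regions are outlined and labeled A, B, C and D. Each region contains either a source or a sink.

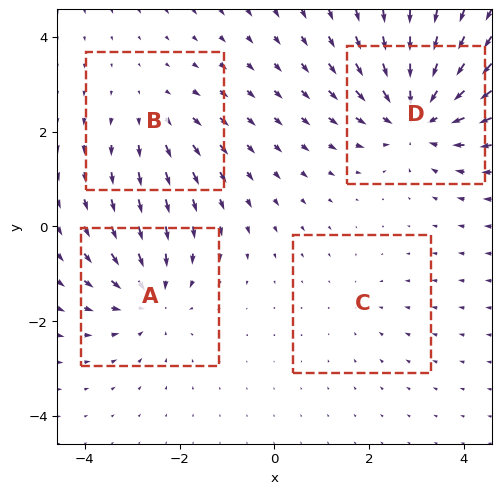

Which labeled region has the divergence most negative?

D

Divergence at each region's feature centre — A: about -4, B: about +3, C: about -2, D: about -6. Region D is most negative.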